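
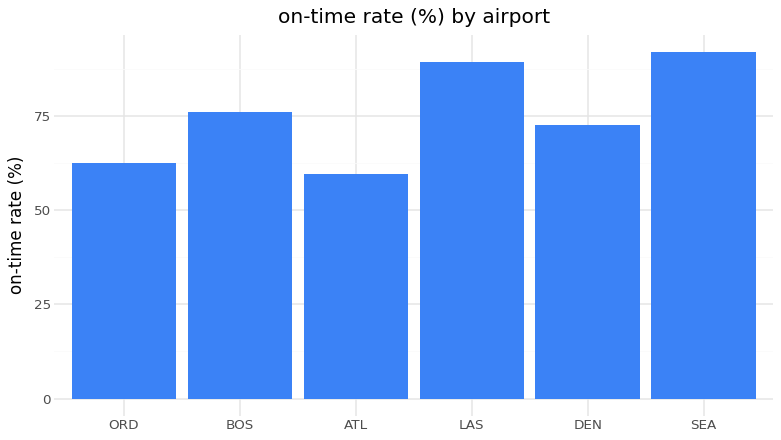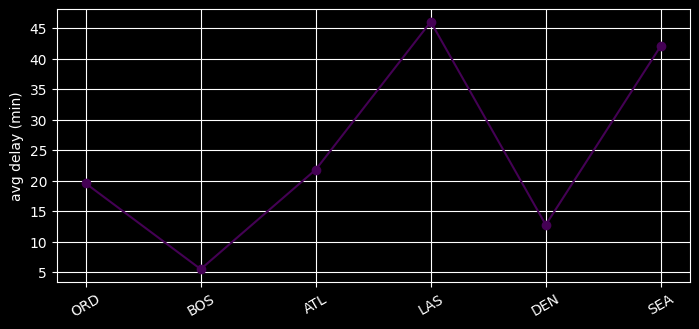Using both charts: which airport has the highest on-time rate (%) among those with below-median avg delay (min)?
Chart 2 median avg delay (min) ≈ 20; below-median airports: ORD, BOS, DEN. Among those, BOS has the highest on-time rate (%) (≈ 80).

BOS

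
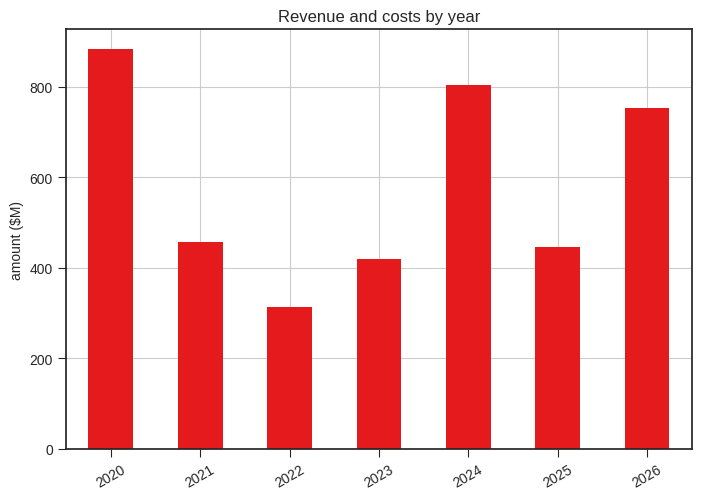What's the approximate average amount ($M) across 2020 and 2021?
≈ 700

(900 + 500) / 2 ≈ 700.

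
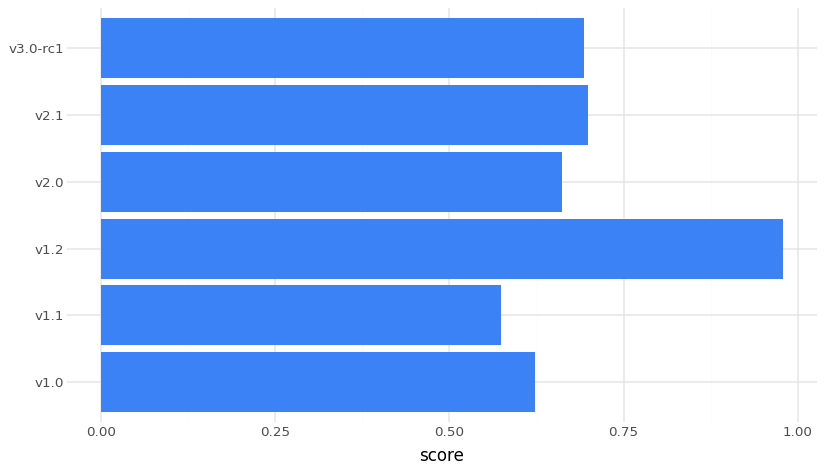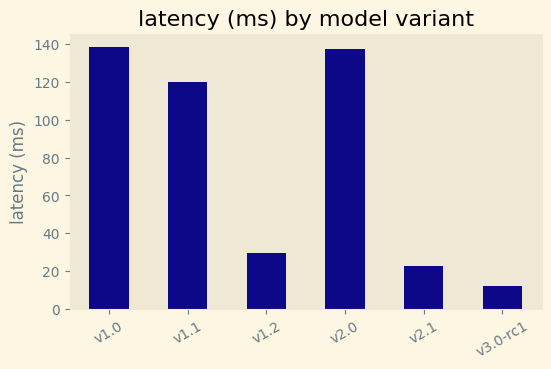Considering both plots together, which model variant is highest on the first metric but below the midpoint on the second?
Chart 2 median latency (ms) ≈ 80; below-median model variants: v1.2, v2.1, v3.0-rc1. Among those, v1.2 has the highest score (≈ 1).

v1.2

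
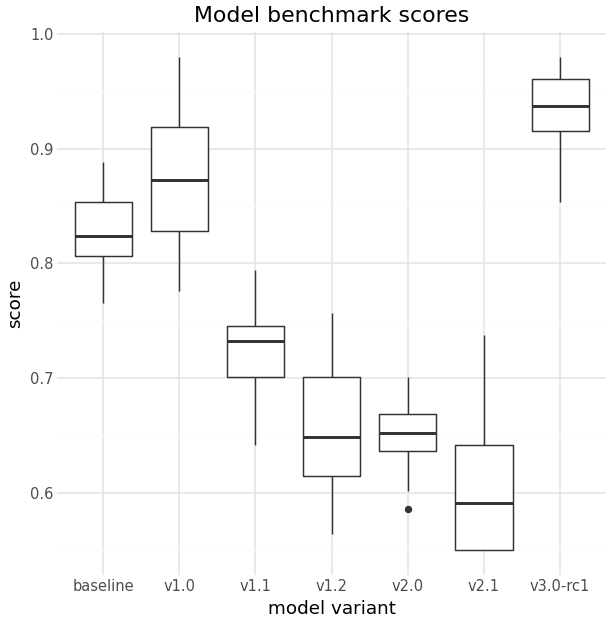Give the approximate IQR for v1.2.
Q3 ≈ 0.70, Q1 ≈ 0.60; IQR ≈ 0.10.

≈ 0.10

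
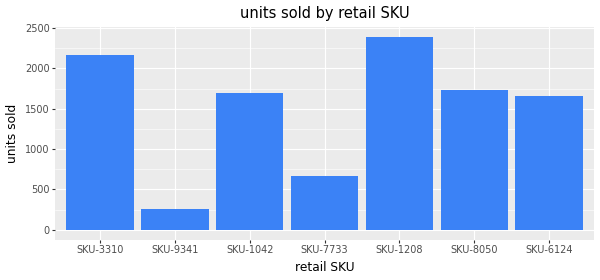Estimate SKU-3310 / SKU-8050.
≈ 1.22×

SKU-3310 ≈ 2200, SKU-8050 ≈ 1800; 2200/1800 ≈ 1.22.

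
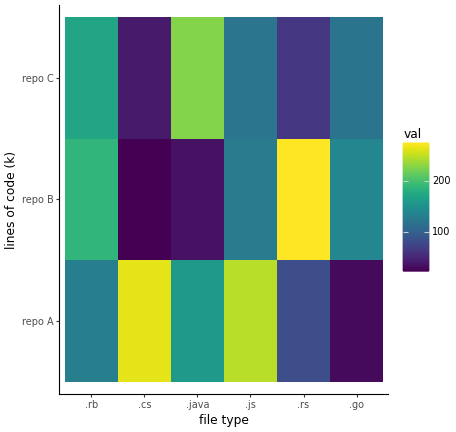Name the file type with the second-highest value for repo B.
Top 3 for repo B: .rs ≈ 275, .rb ≈ 200, .go ≈ 150.

.rb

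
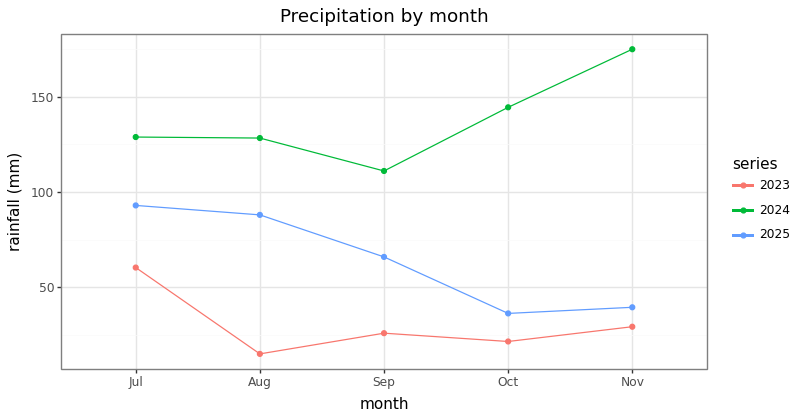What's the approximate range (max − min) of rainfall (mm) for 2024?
Max Nov ≈ 180, min Sep ≈ 120; range ≈ 60.

≈ 60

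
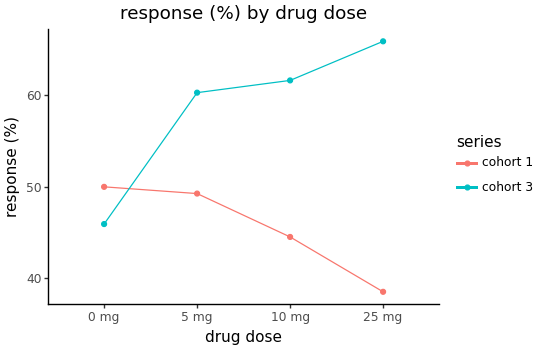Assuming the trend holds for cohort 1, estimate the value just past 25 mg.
Last three: 50, 45, 40 → slope ≈ -5/step → next ≈ 35.

≈ 35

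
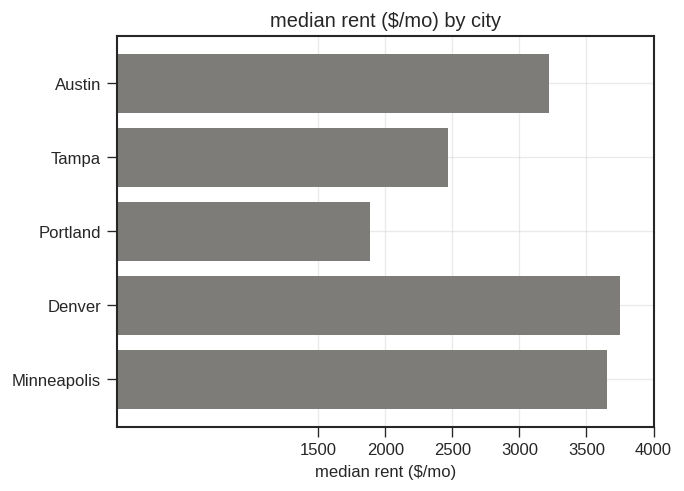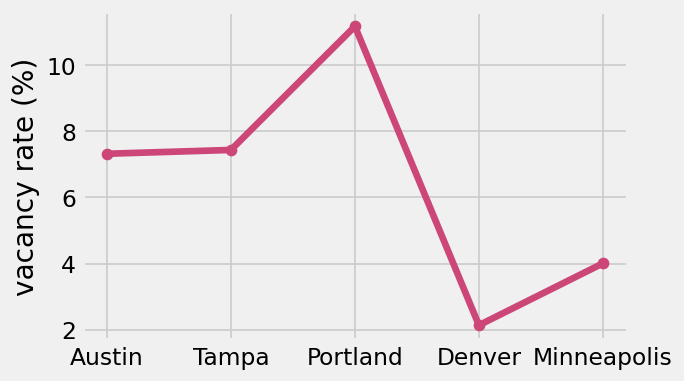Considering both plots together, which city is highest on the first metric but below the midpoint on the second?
Denver

Chart 2 median vacancy rate (%) ≈ 8; below-median cities: Denver, Minneapolis. Among those, Denver has the highest median rent ($/mo) (≈ 4000).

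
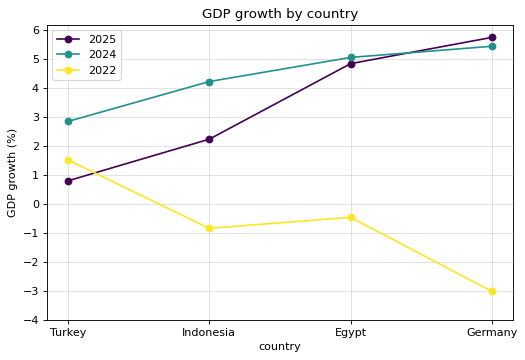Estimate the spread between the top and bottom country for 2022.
≈ 5

Max Turkey ≈ 2, min Germany ≈ -3; range ≈ 5.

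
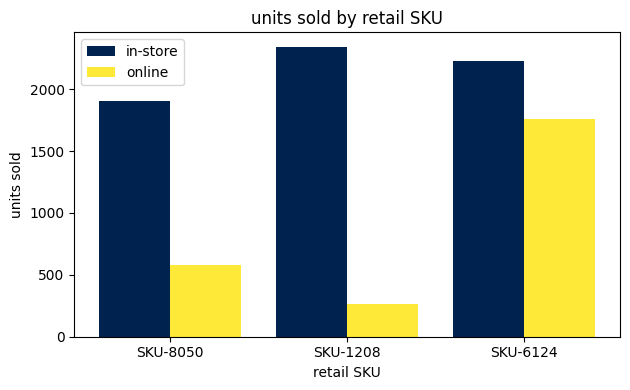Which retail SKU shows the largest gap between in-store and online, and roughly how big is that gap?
SKU-1208: in-store ≈ 2400, online ≈ 200 → gap ≈ 2200. Next-largest (SKU-8050) is only ≈ 1400.

SKU-1208, ≈ 2200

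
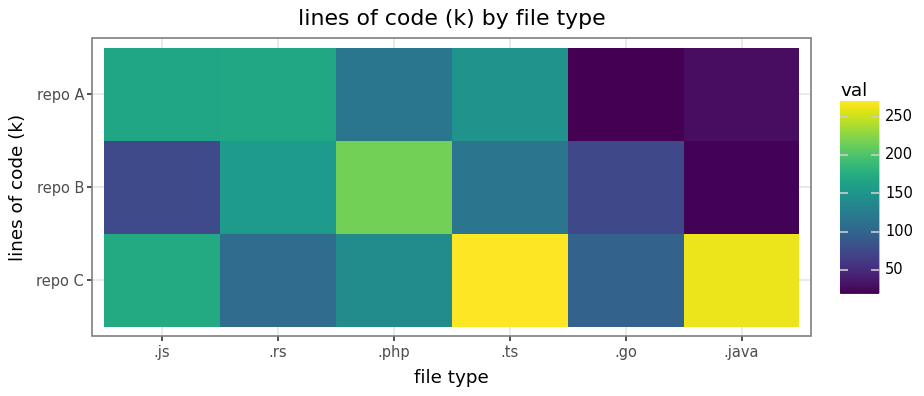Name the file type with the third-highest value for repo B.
Top 4 for repo B: .php ≈ 225, .rs ≈ 150, .ts ≈ 125, .js ≈ 75.

.ts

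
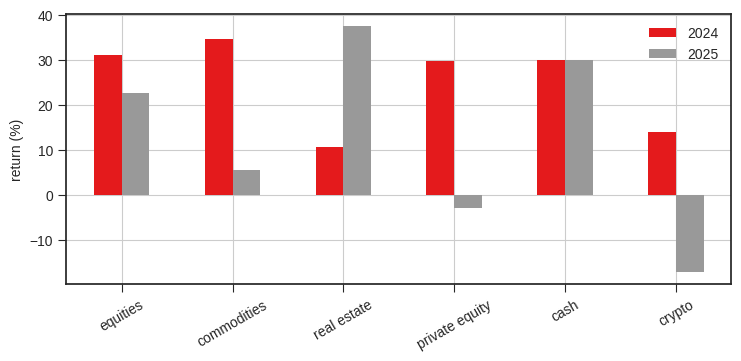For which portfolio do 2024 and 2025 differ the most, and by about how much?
private equity: 2024 ≈ 30, 2025 ≈ -5 → gap ≈ 35. Next-largest (crypto) is only ≈ 30.

private equity, ≈ 35 %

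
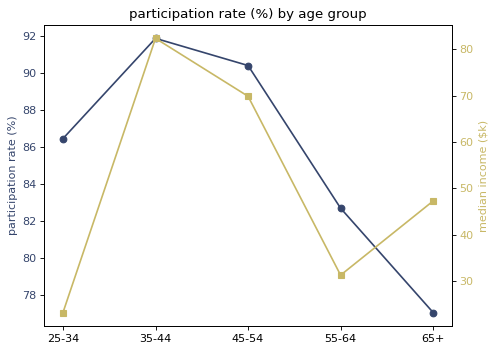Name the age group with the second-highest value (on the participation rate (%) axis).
Top 3 (on the participation rate (%) axis): 35-44 ≈ 92, 45-54 ≈ 90, 25-34 ≈ 86.

45-54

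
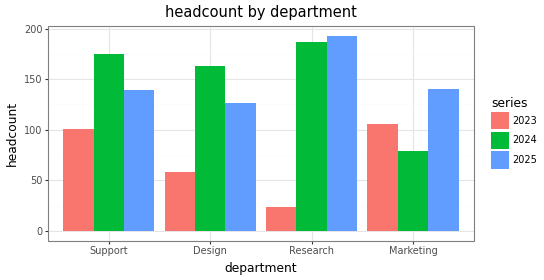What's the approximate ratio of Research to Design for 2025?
≈ 1.67×

Research ≈ 200, Design ≈ 120; 200/120 ≈ 1.67.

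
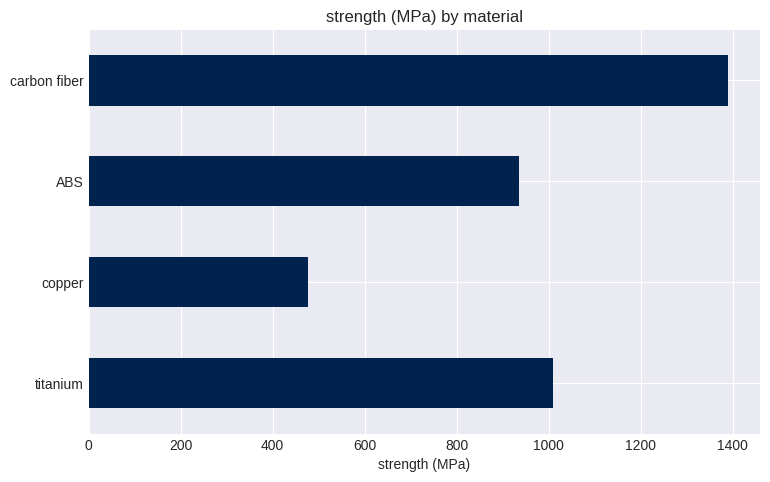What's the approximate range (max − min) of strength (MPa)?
Max carbon fiber ≈ 1400, min copper ≈ 400; range ≈ 1000.

≈ 1000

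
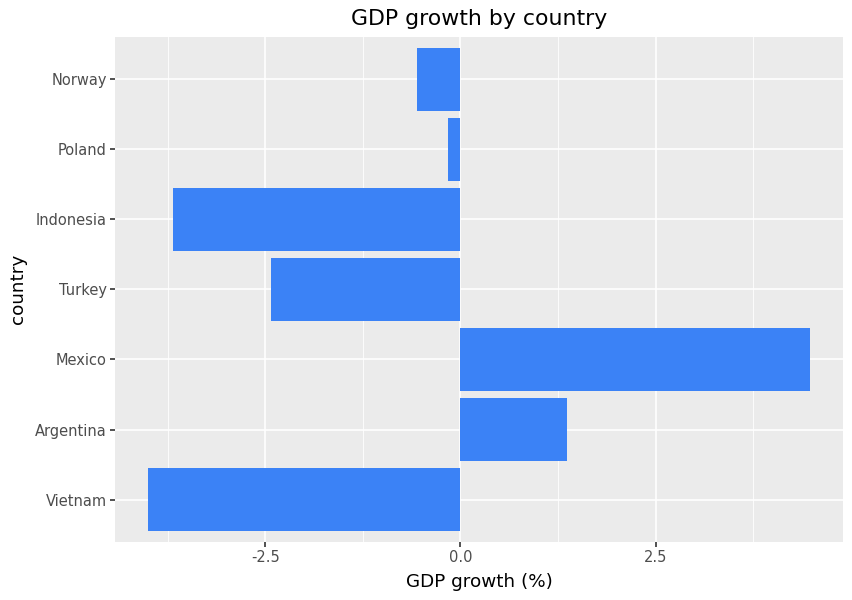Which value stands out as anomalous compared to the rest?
Mexico ≈ 4; the rest sit between ≈ -4 and ≈ 1.

Mexico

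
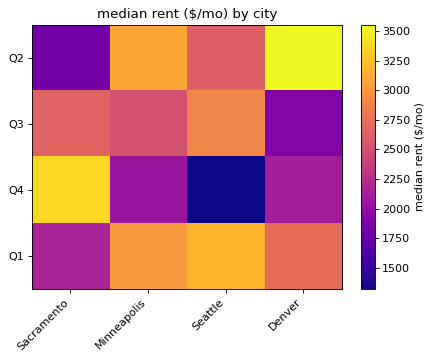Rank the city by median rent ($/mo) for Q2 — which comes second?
Minneapolis

Top 3 for Q2: Denver ≈ 3600, Minneapolis ≈ 3200, Seattle ≈ 2600.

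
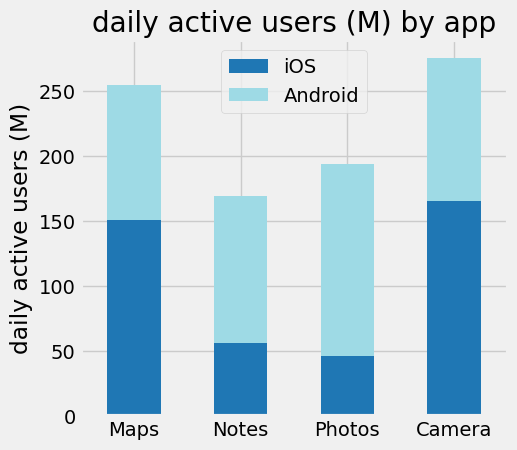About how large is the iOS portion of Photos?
iOS top ≈ 50, bottom ≈ 0; segment ≈ 50.

≈ 50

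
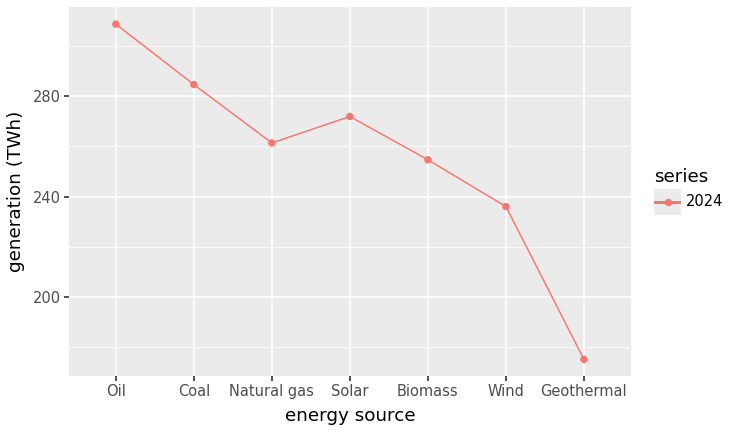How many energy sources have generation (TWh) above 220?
Above 220: Oil, Coal, Natural gas, Solar, Biomass, Wind.

6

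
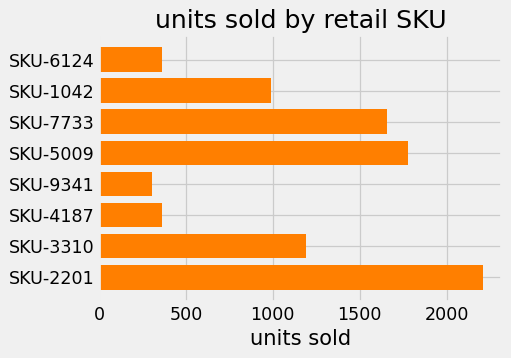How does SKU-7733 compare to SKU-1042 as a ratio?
≈ 1.6×

SKU-7733 ≈ 1600, SKU-1042 ≈ 1000; 1600/1000 ≈ 1.6.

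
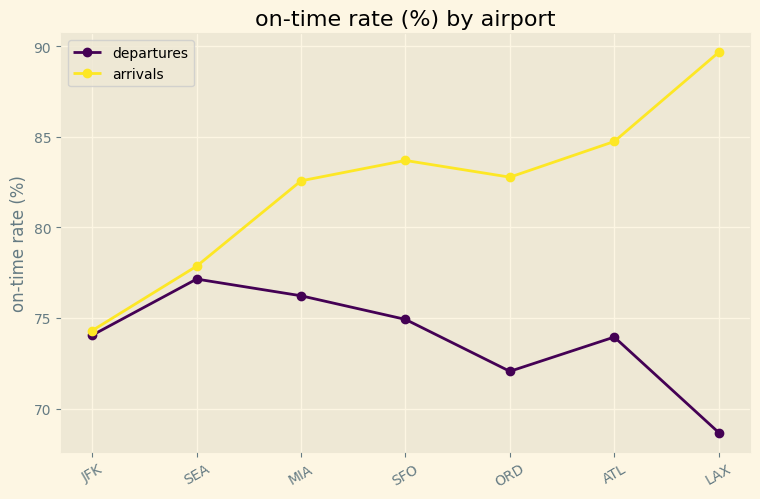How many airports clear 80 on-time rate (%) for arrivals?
Above 80: MIA, SFO, ORD, ATL, LAX.

5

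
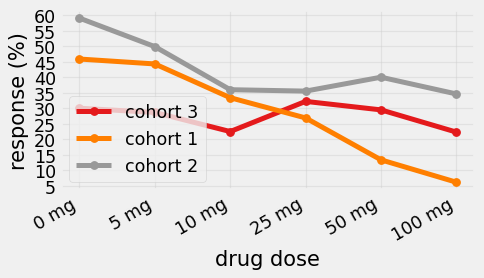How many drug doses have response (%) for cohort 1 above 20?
4

Above 20: 0 mg, 5 mg, 10 mg, 25 mg.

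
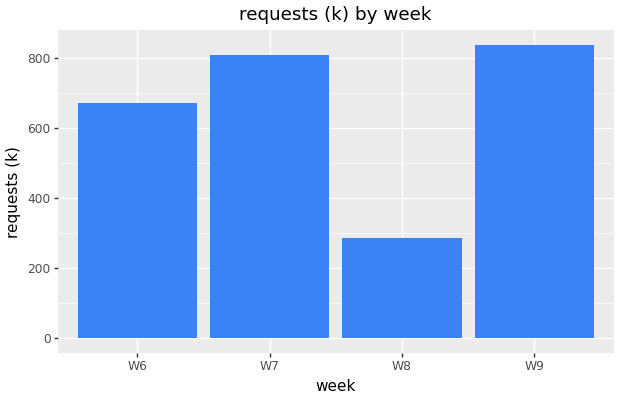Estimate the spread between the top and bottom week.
Max W9 ≈ 800, min W8 ≈ 300; range ≈ 500.

≈ 500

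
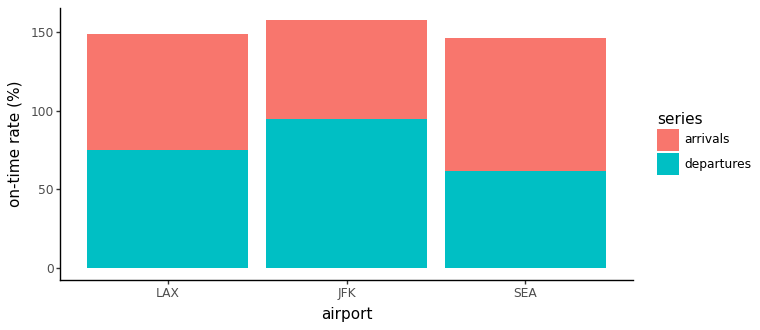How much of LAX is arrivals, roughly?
arrivals top ≈ 140, bottom ≈ 80; segment ≈ 60.

≈ 60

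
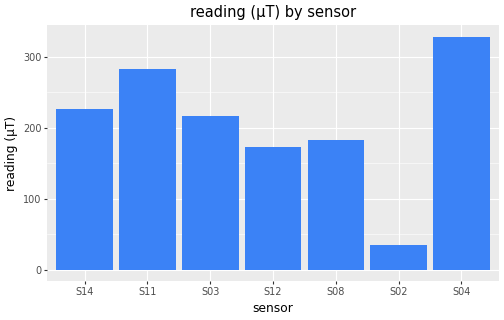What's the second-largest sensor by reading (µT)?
Top 3: S04 ≈ 350, S11 ≈ 300, S14 ≈ 250.

S11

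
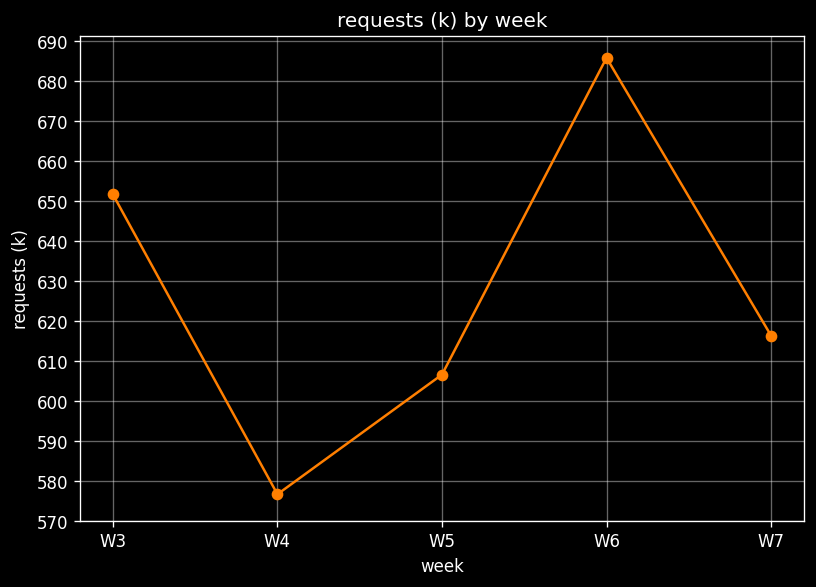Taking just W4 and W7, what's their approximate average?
(580 + 620) / 2 ≈ 600.

≈ 600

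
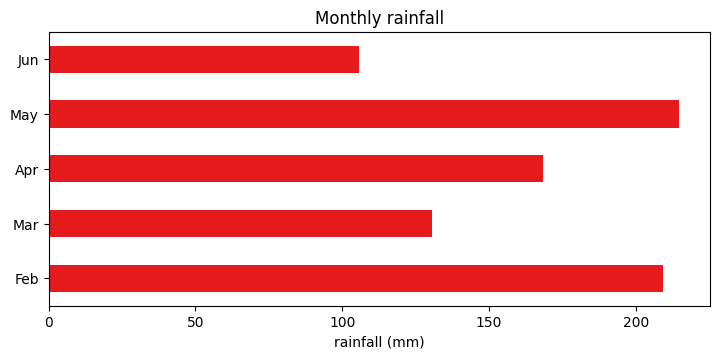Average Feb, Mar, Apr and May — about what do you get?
(200 + 140 + 160 + 220) / 4 ≈ 180.

≈ 180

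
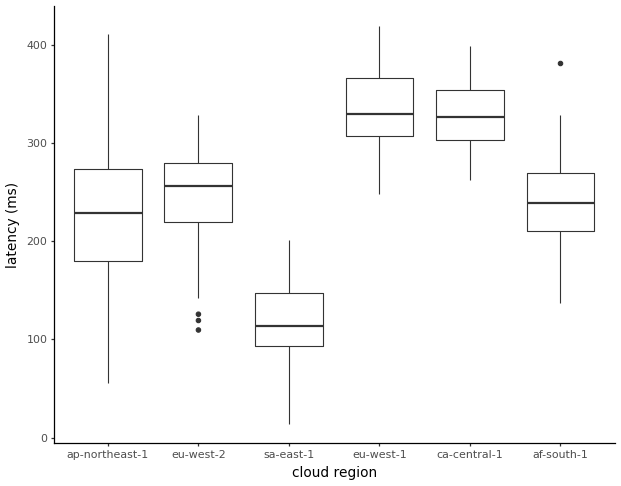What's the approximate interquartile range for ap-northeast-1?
Q3 ≈ 280, Q1 ≈ 180; IQR ≈ 100.

≈ 100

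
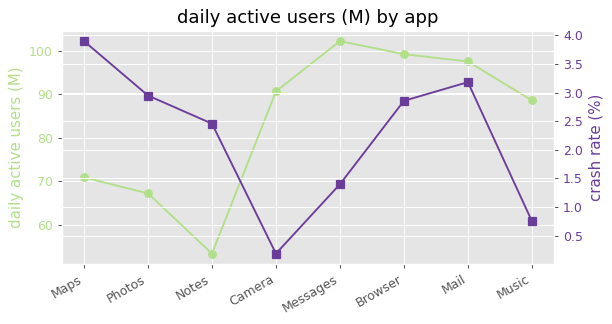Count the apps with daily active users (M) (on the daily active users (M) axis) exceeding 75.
5

Above 75: Camera, Messages, Browser, Mail, Music.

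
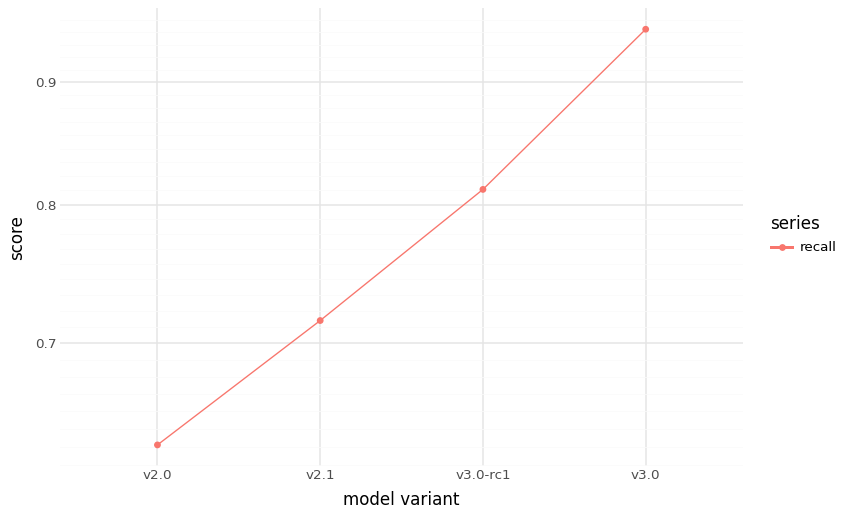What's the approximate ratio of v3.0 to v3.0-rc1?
≈ 1.19×

v3.0 ≈ 0.95, v3.0-rc1 ≈ 0.80; 0.95/0.80 ≈ 1.19.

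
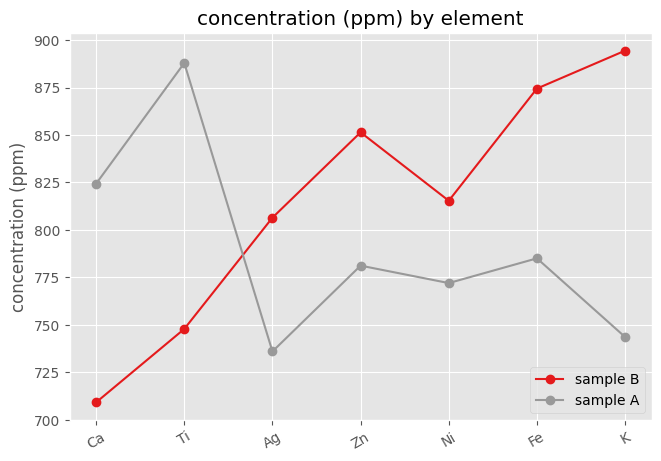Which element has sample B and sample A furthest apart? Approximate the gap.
K, ≈ 160 ppm

K: sample B ≈ 900, sample A ≈ 740 → gap ≈ 160. Next-largest (Ti) is only ≈ 140.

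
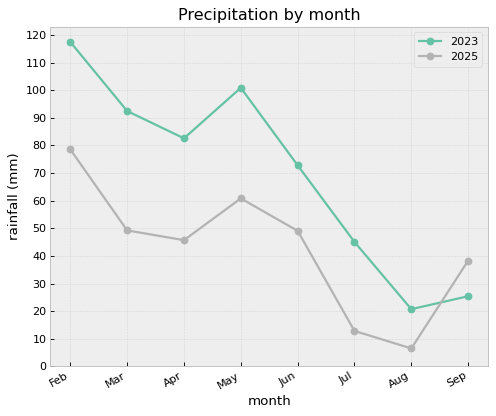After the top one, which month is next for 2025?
Top 3 for 2025: Feb ≈ 80, May ≈ 60, Mar ≈ 50.

May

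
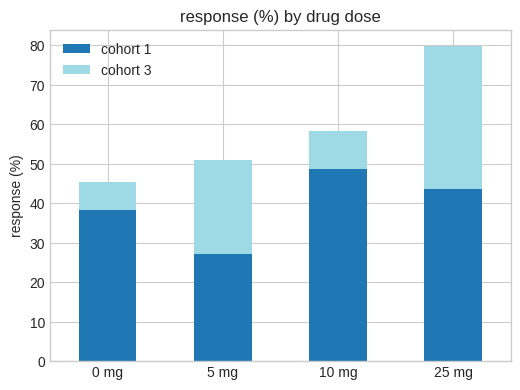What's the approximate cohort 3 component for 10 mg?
cohort 3 top ≈ 60, bottom ≈ 50; segment ≈ 10.

≈ 10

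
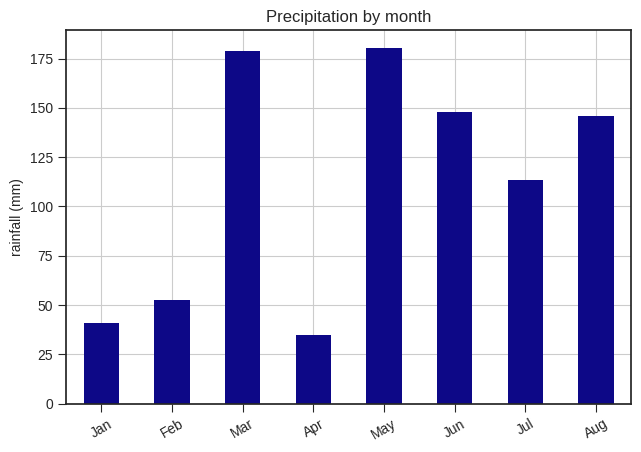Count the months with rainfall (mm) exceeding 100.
Above 100: Mar, May, Jun, Jul, Aug.

5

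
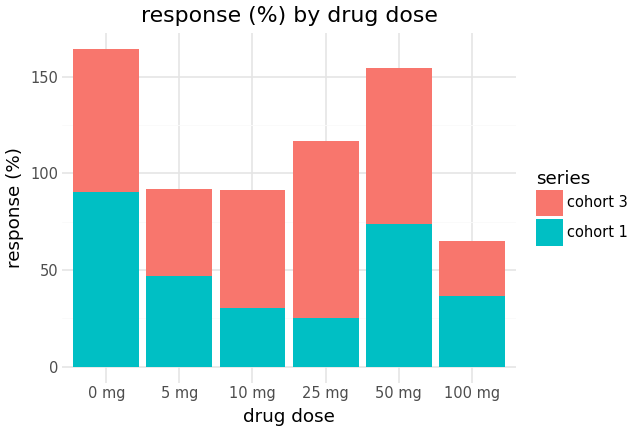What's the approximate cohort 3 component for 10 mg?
cohort 3 top ≈ 100, bottom ≈ 40; segment ≈ 60.

≈ 60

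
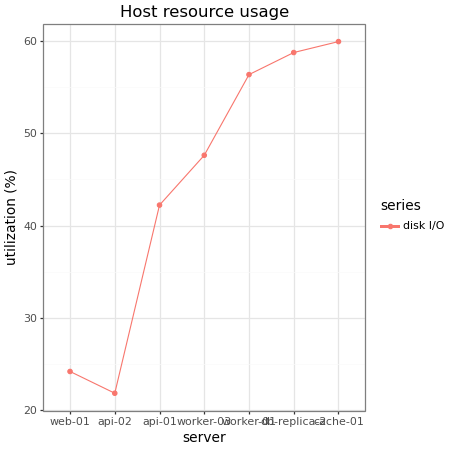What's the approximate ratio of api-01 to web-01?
api-01 ≈ 40, web-01 ≈ 25; 40/25 ≈ 1.6.

≈ 1.6×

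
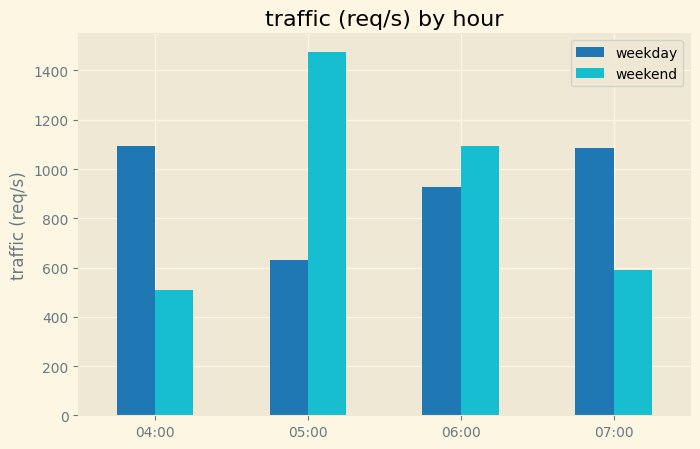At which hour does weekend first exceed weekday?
04:00: weekend ≈ 600 vs weekday ≈ 1000 (not yet); 05:00: weekend ≈ 1400 vs weekday ≈ 600 (first crossover).

05:00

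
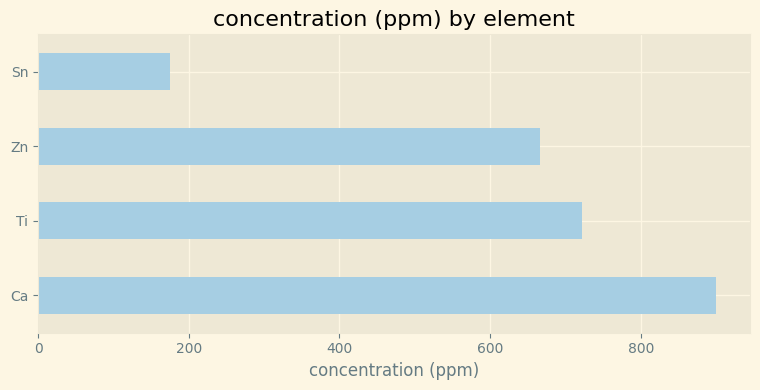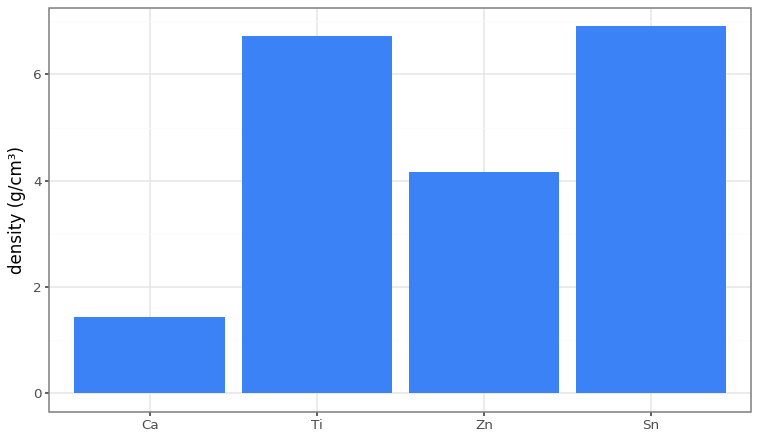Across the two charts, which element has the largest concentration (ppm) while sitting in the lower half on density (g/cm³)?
Ca

Chart 2 median density (g/cm³) ≈ 5; below-median elements: Ca, Zn. Among those, Ca has the highest concentration (ppm) (≈ 900).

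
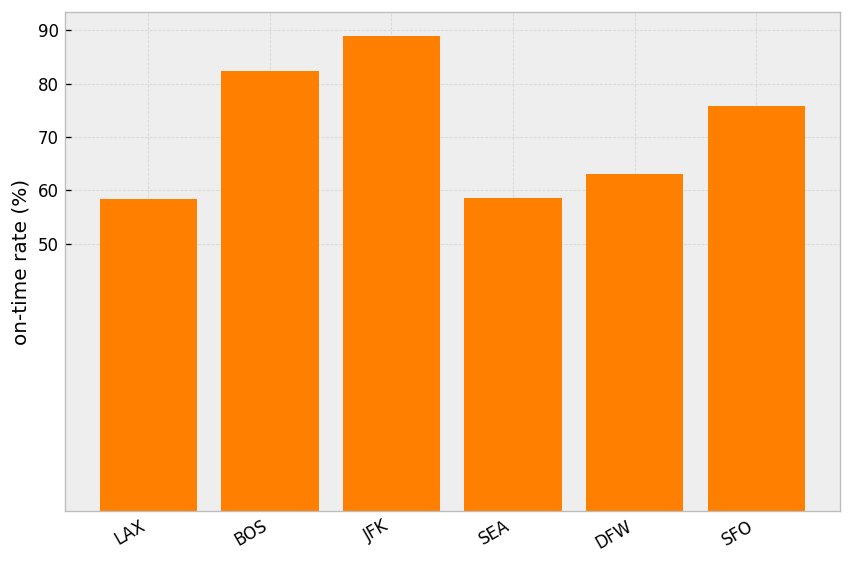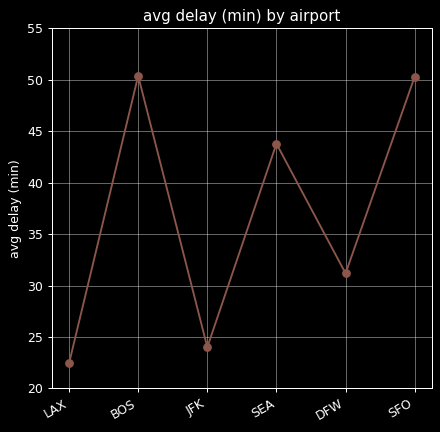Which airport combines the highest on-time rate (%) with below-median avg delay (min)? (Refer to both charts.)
Chart 2 median avg delay (min) ≈ 35; below-median airports: LAX, JFK, DFW. Among those, JFK has the highest on-time rate (%) (≈ 90).

JFK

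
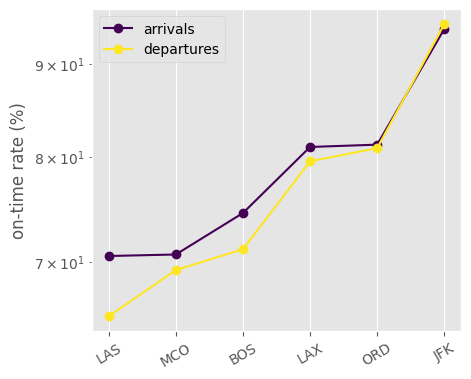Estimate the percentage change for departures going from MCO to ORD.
MCO ≈ 70, ORD ≈ 80; (80 − 70) / 70 ≈ +14.3%.

≈ +14.3%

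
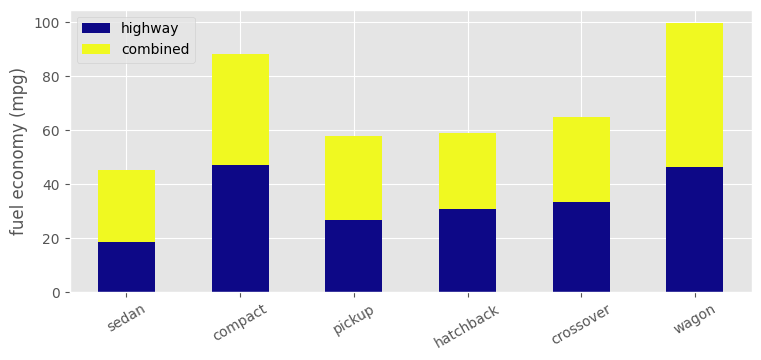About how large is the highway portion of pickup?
highway top ≈ 30, bottom ≈ 0; segment ≈ 30.

≈ 30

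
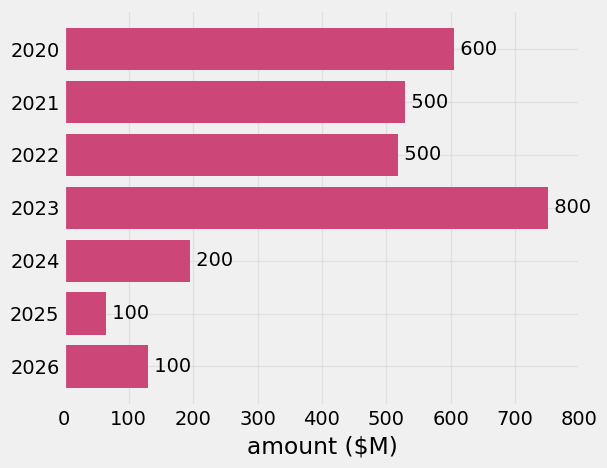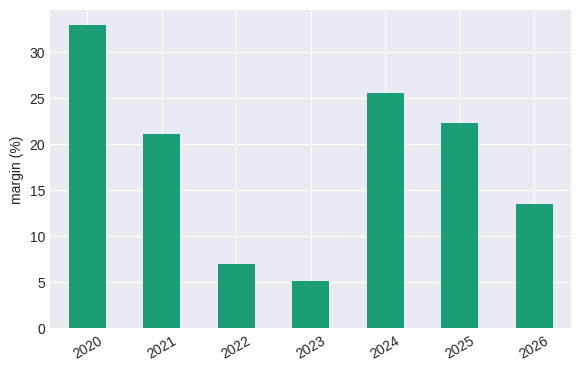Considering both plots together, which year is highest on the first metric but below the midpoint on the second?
Chart 2 median margin (%) ≈ 20; below-median years: 2022, 2023, 2026. Among those, 2023 has the highest amount ($M) (≈ 800).

2023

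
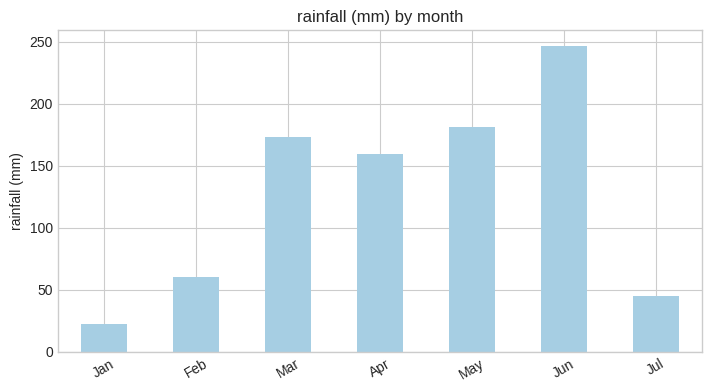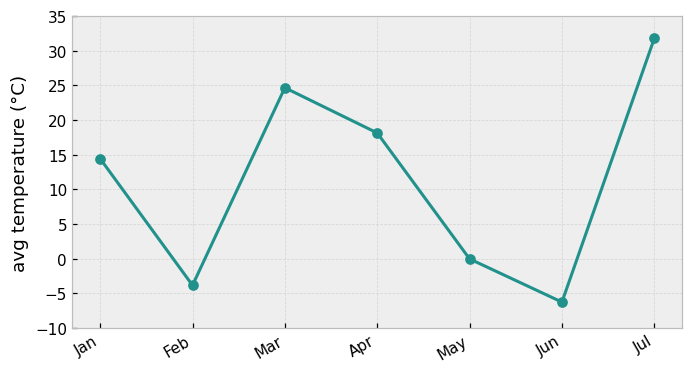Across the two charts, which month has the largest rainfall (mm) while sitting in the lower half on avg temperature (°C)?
Chart 2 median avg temperature (°C) ≈ 15; below-median months: Feb, May, Jun. Among those, Jun has the highest rainfall (mm) (≈ 250).

Jun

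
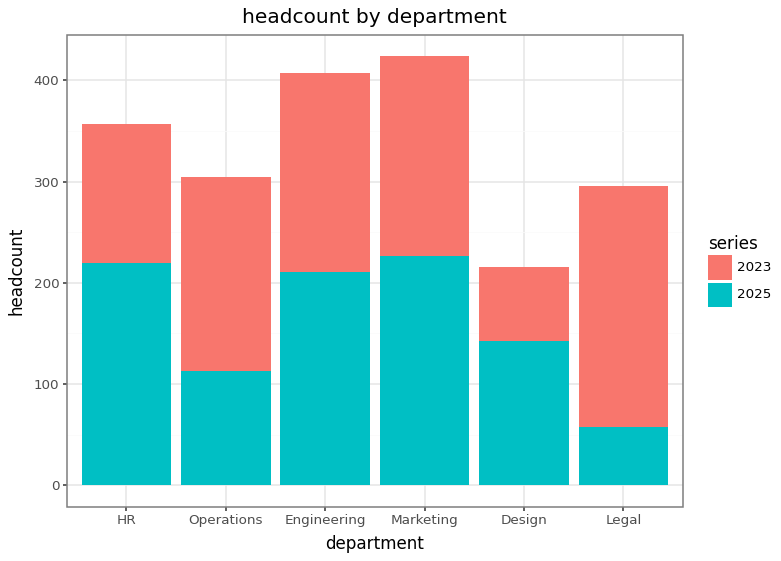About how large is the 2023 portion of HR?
≈ 150

2023 top ≈ 350, bottom ≈ 200; segment ≈ 150.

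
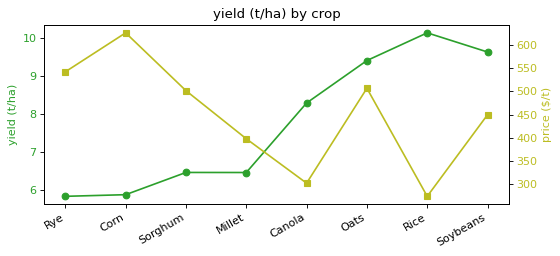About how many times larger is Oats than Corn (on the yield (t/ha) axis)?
Oats ≈ 9.5, Corn ≈ 6.0; 9.5/6.0 ≈ 1.58.

≈ 1.58×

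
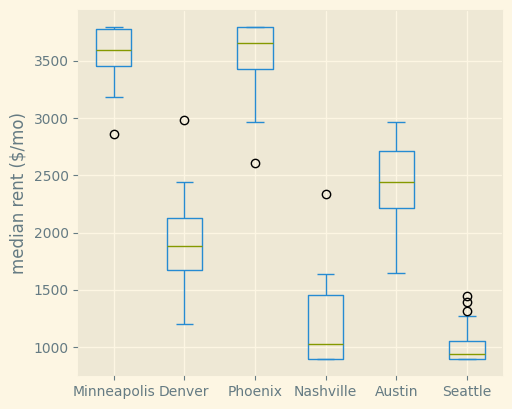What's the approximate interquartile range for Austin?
≈ 500

Q3 ≈ 2500, Q1 ≈ 2000; IQR ≈ 500.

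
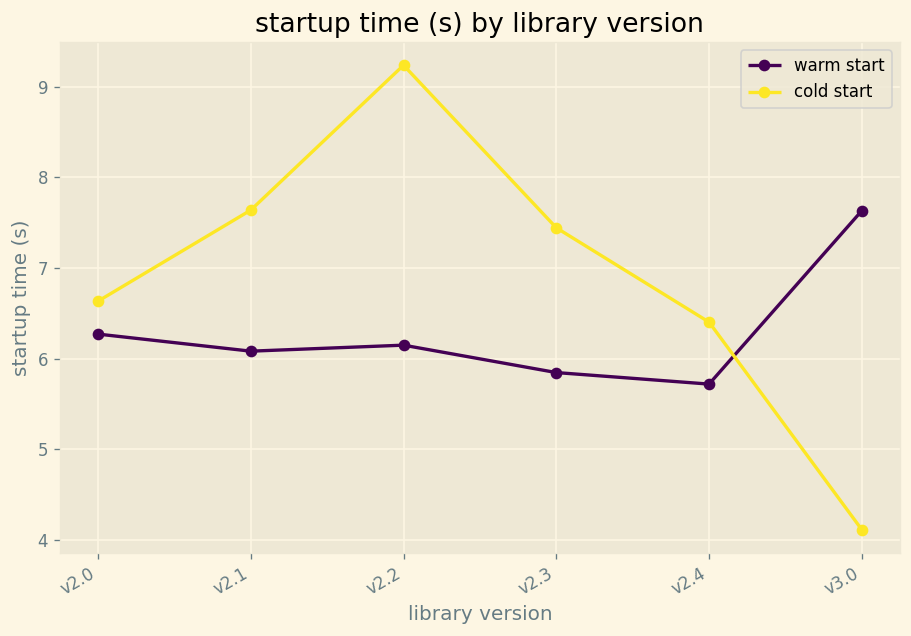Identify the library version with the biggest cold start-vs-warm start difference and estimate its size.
v3.0, ≈ 3.5 s

v3.0: cold start ≈ 4.0, warm start ≈ 7.5 → gap ≈ 3.5. Next-largest (v2.2) is only ≈ 3.0.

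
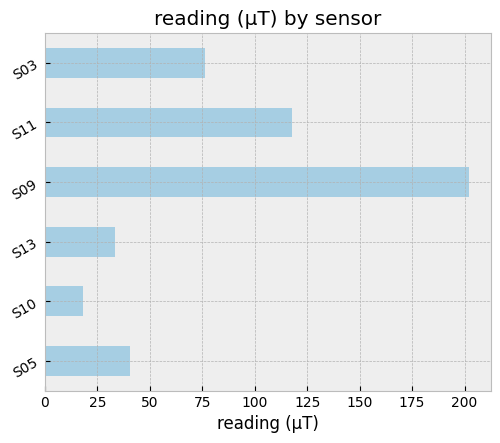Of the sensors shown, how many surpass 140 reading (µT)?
Above 140: S09.

1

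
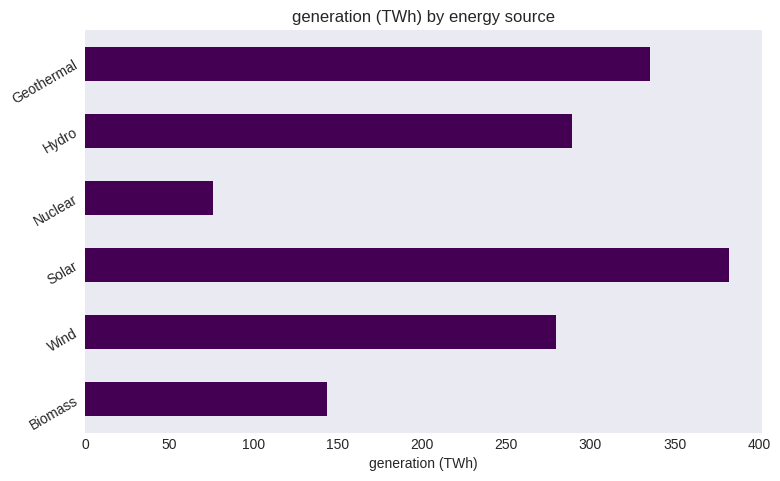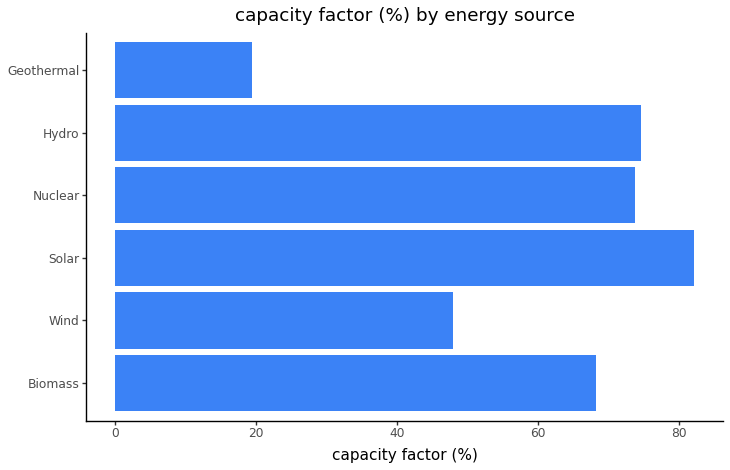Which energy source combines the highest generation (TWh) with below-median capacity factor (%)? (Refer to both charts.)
Geothermal

Chart 2 median capacity factor (%) ≈ 70; below-median energy sources: Biomass, Wind, Geothermal. Among those, Geothermal has the highest generation (TWh) (≈ 350).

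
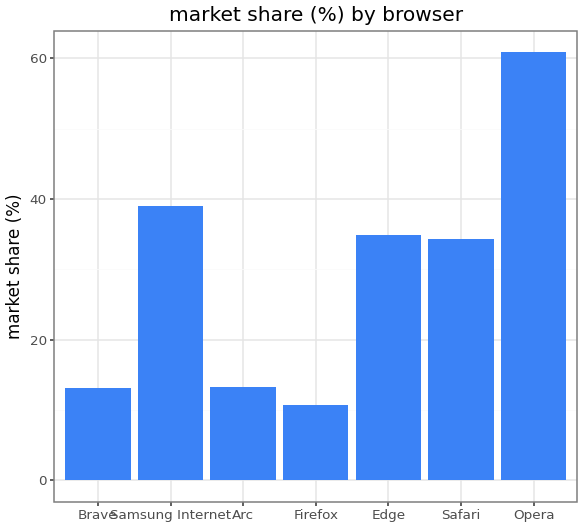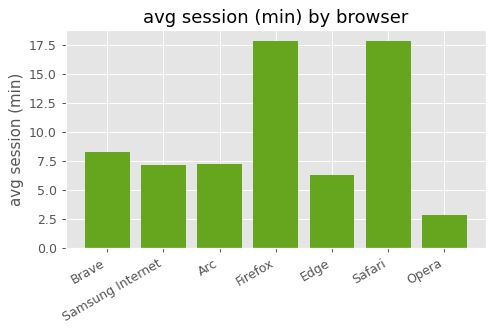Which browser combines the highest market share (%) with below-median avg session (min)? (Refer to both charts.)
Opera

Chart 2 median avg session (min) ≈ 8; below-median browsers: Samsung Internet, Edge, Opera. Among those, Opera has the highest market share (%) (≈ 60).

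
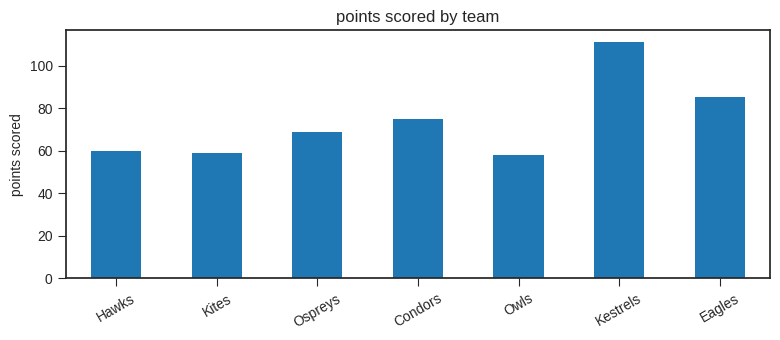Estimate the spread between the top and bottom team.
Max Kestrels ≈ 110, min Owls ≈ 60; range ≈ 50.

≈ 50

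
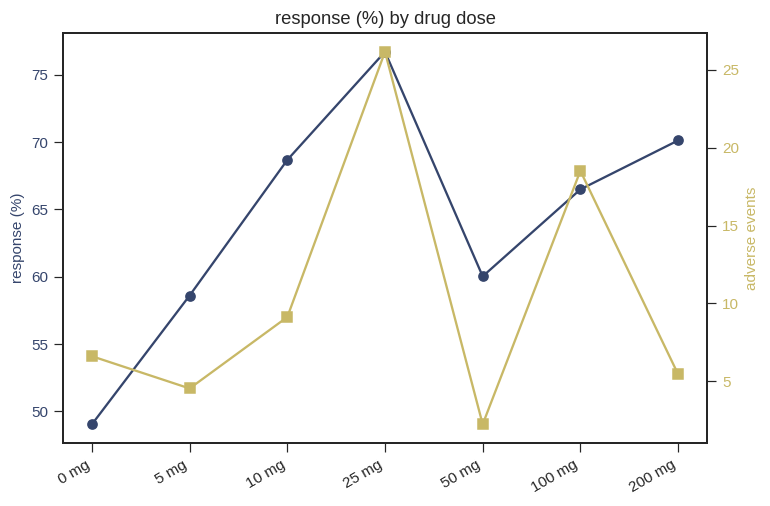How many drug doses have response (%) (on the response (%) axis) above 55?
Above 55: 5 mg, 10 mg, 25 mg, 50 mg, 100 mg, 200 mg.

6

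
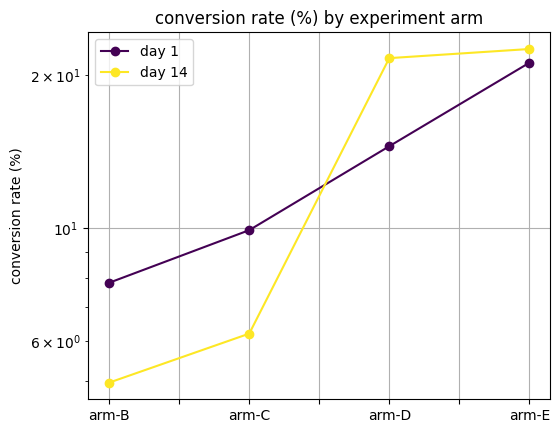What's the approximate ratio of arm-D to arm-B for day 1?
arm-D ≈ 14, arm-B ≈ 8; 14/8 ≈ 1.75.

≈ 1.75×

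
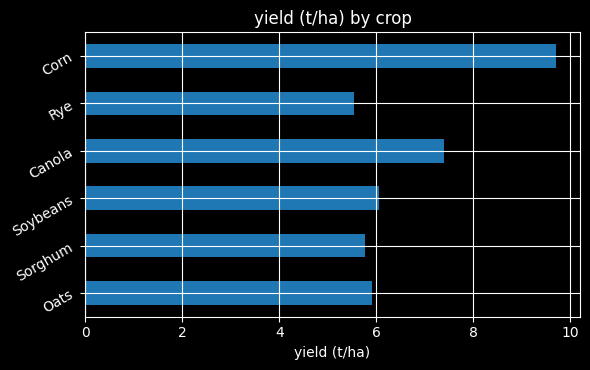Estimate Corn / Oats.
≈ 1.67×

Corn ≈ 10, Oats ≈ 6; 10/6 ≈ 1.67.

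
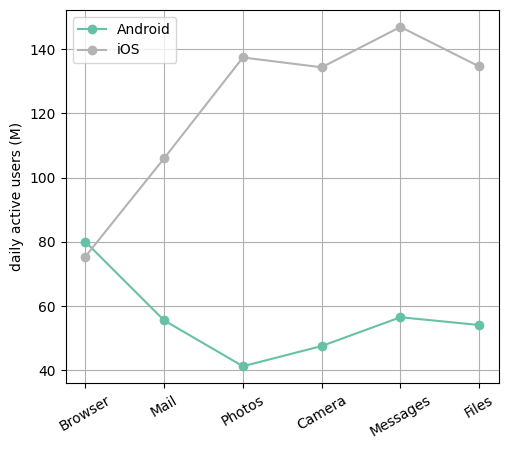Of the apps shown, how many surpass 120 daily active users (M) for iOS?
4

Above 120: Photos, Camera, Messages, Files.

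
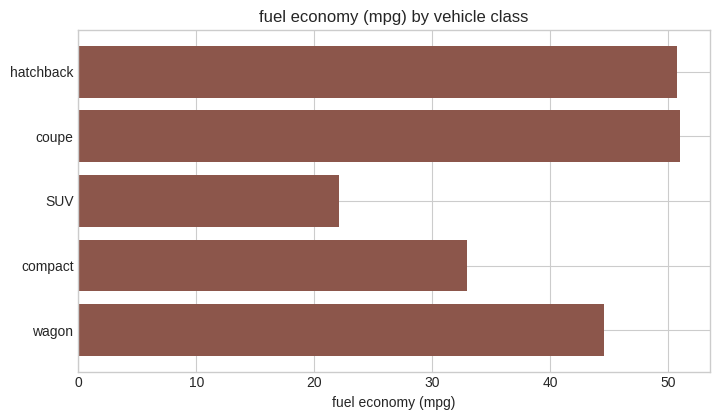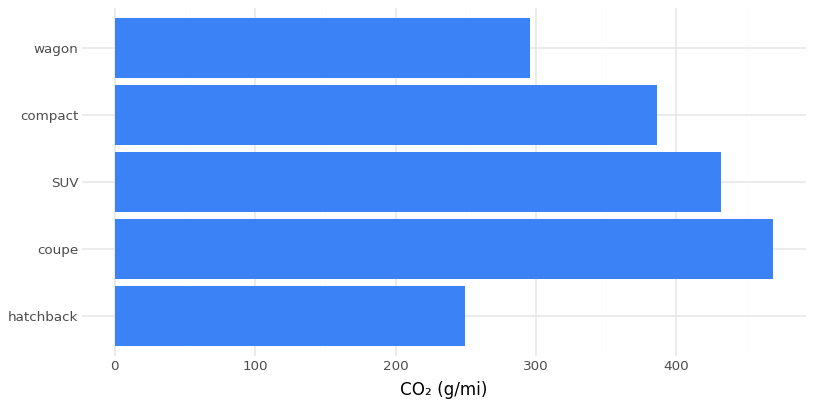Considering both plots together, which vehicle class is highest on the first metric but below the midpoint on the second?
hatchback

Chart 2 median CO₂ (g/mi) ≈ 400; below-median vehicle classes: hatchback, wagon. Among those, hatchback has the highest fuel economy (mpg) (≈ 50).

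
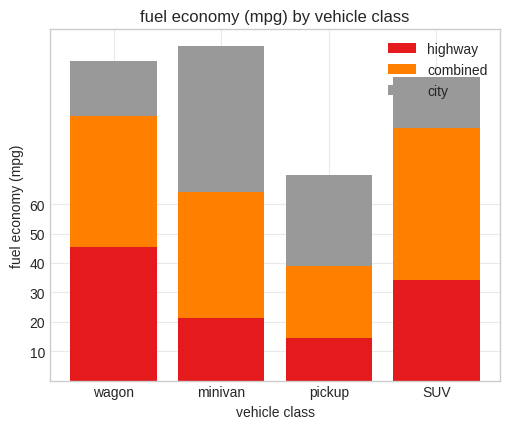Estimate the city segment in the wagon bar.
city top ≈ 110, bottom ≈ 90; segment ≈ 20.

≈ 20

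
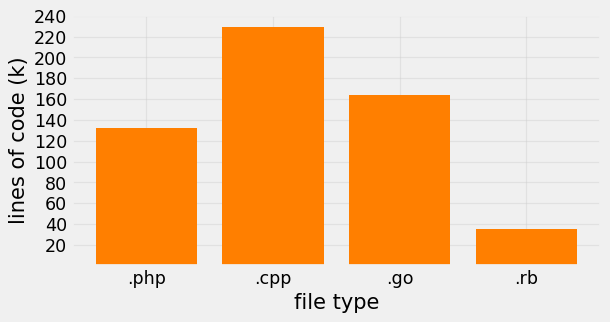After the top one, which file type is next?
.go

Top 3: .cpp ≈ 220, .go ≈ 160, .php ≈ 140.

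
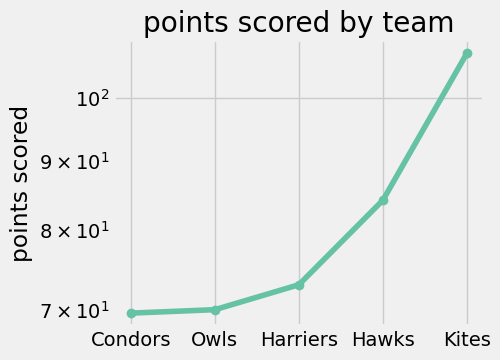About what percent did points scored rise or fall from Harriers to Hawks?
Harriers ≈ 75, Hawks ≈ 85; (85 − 75) / 75 ≈ +13.3%.

≈ +13.3%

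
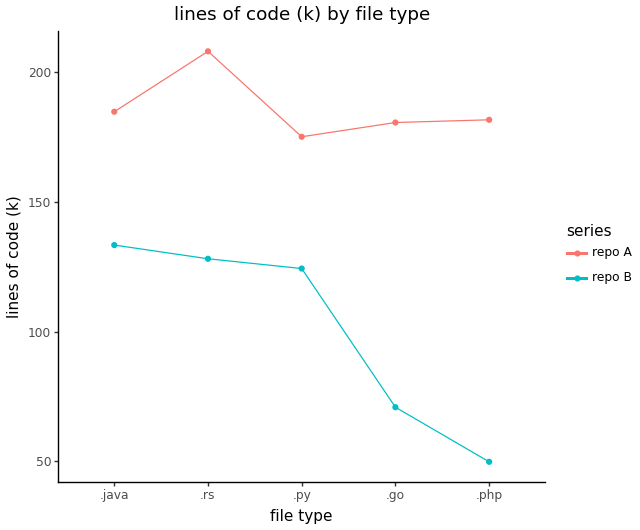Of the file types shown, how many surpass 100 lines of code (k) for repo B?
3

Above 100: .java, .rs, .py.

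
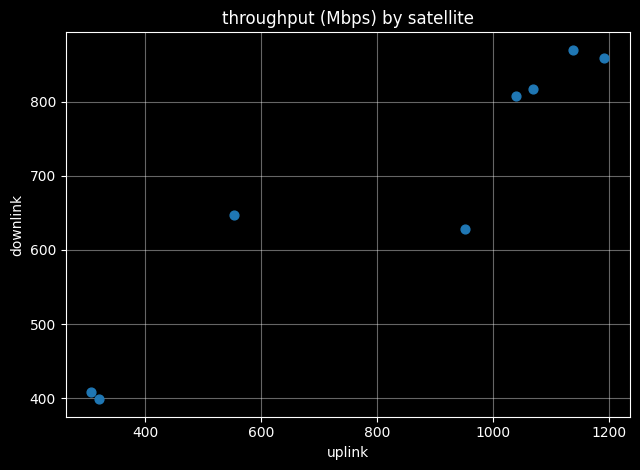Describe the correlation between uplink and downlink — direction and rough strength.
positive, strong

Points are positively correlated; strong (|r| ≈ 0.9).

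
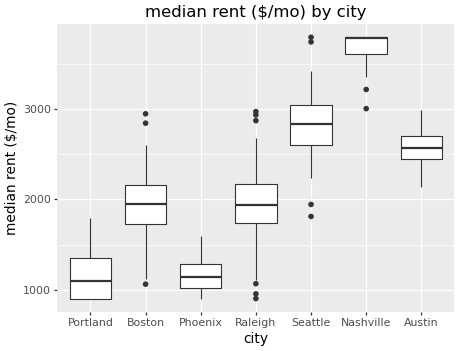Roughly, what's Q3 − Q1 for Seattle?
≈ 500

Q3 ≈ 3000, Q1 ≈ 2500; IQR ≈ 500.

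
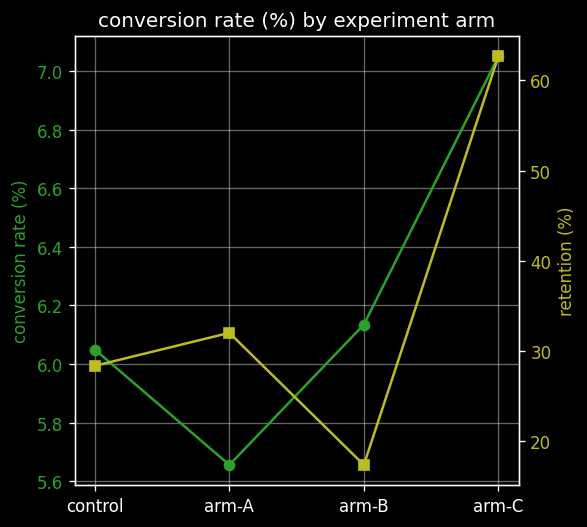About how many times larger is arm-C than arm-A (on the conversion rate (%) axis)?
≈ 1.25×

arm-C ≈ 7.0, arm-A ≈ 5.6; 7.0/5.6 ≈ 1.25.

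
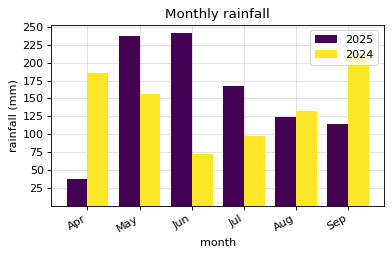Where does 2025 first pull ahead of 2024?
Apr: 2025 ≈ 50 vs 2024 ≈ 175 (not yet); May: 2025 ≈ 250 vs 2024 ≈ 150 (first crossover).

May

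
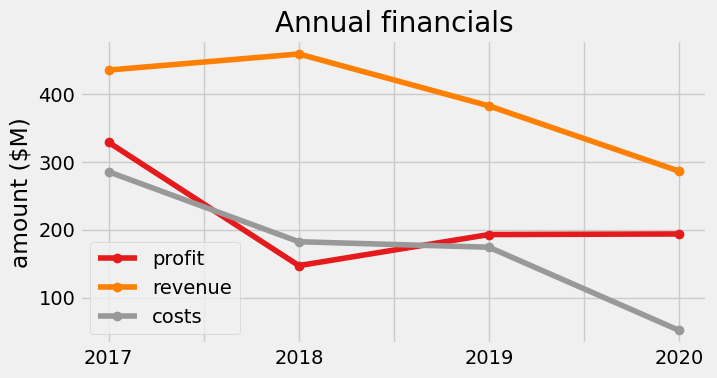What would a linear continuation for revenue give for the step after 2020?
Last three: 450, 400, 300 → slope ≈ -75/step → next ≈ 225.

≈ 225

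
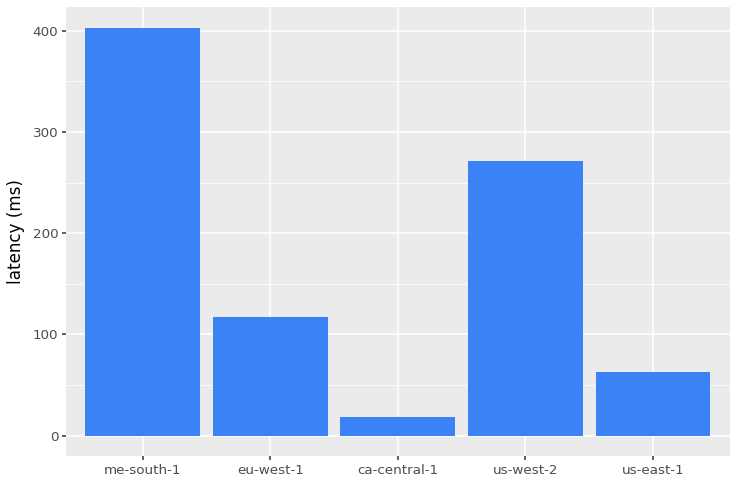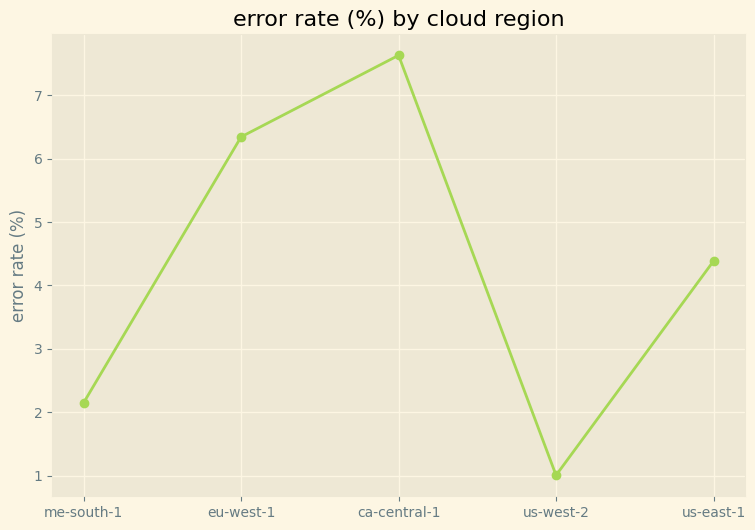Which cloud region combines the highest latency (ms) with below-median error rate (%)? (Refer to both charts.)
Chart 2 median error rate (%) ≈ 4; below-median cloud regions: me-south-1, us-west-2. Among those, me-south-1 has the highest latency (ms) (≈ 400).

me-south-1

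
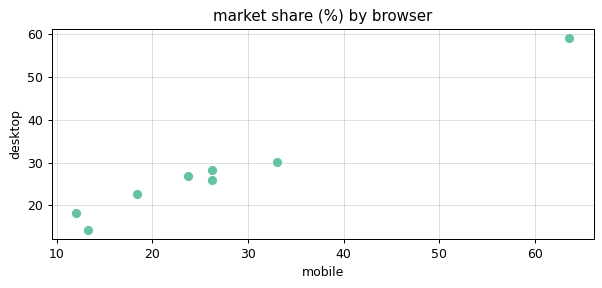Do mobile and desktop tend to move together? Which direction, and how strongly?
positive, strong

Points are positively correlated; strong (|r| ≈ 1.0).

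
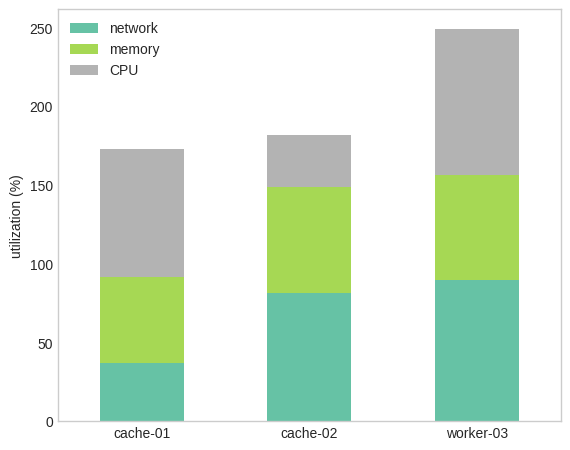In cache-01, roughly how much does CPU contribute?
≈ 75

CPU top ≈ 175, bottom ≈ 100; segment ≈ 75.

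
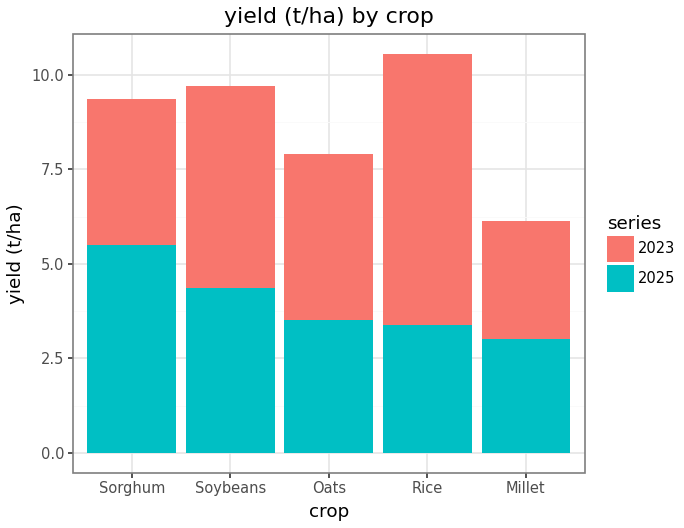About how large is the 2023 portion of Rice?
≈ 8

2023 top ≈ 11, bottom ≈ 3; segment ≈ 8.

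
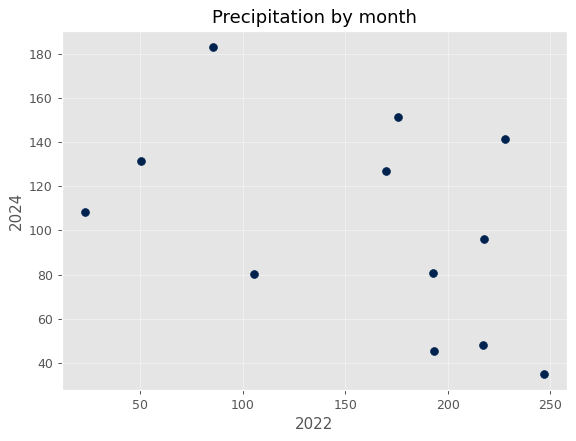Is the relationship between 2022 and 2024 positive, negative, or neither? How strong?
negative, moderate

Points are negatively correlated; moderate (|r| ≈ 0.5).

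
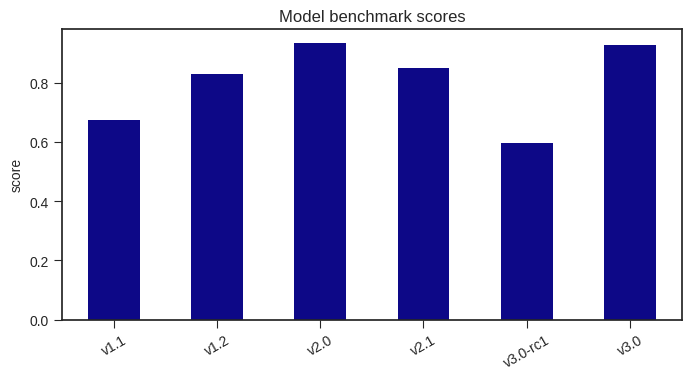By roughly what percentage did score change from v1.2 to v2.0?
≈ +12.5%

v1.2 ≈ 0.8, v2.0 ≈ 0.9; (0.9 − 0.8) / 0.8 ≈ +12.5%.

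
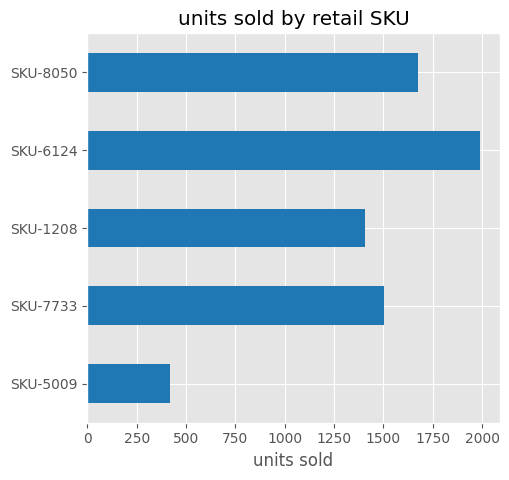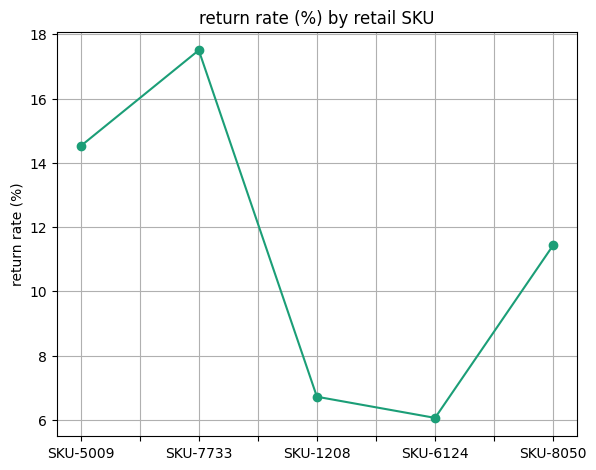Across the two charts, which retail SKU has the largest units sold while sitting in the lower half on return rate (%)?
SKU-6124

Chart 2 median return rate (%) ≈ 12; below-median retail SKUs: SKU-1208, SKU-6124. Among those, SKU-6124 has the highest units sold (≈ 2000).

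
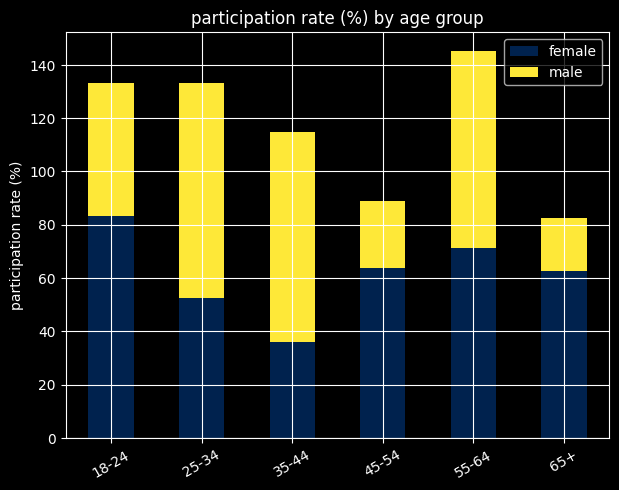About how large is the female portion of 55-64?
female top ≈ 80, bottom ≈ 0; segment ≈ 80.

≈ 80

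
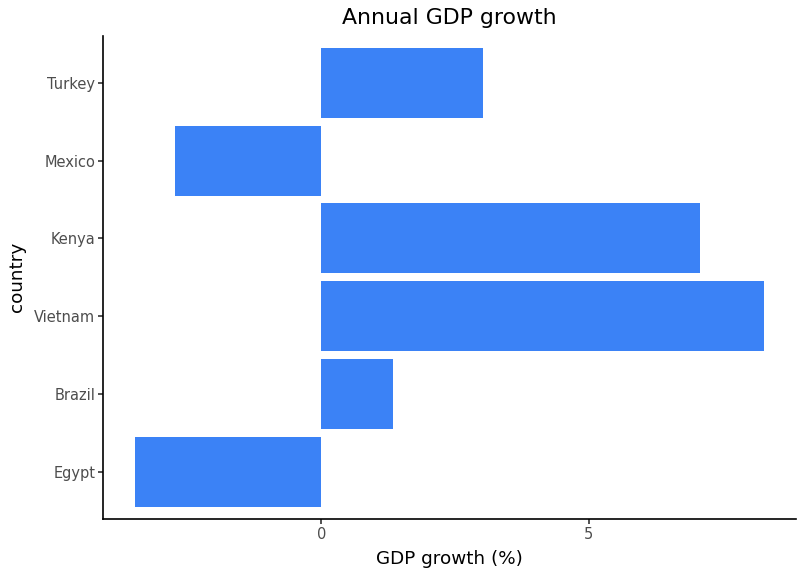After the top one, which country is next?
Top 3: Vietnam ≈ 8, Kenya ≈ 7, Turkey ≈ 3.

Kenya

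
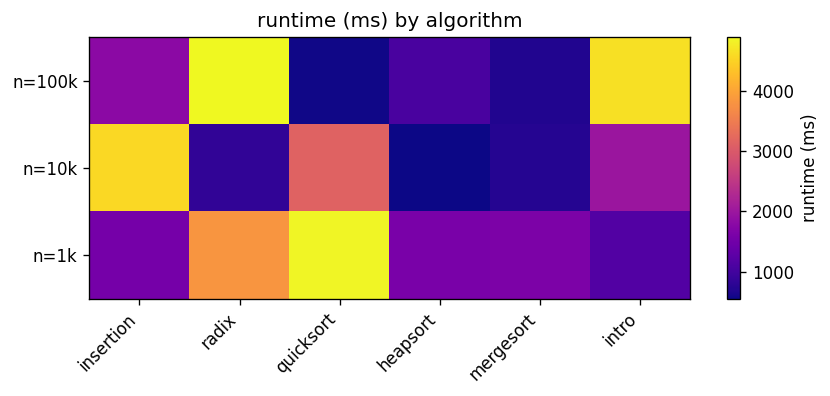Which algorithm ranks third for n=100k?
insertion

Top 4 for n=100k: radix ≈ 5000, intro ≈ 4500, insertion ≈ 2000, heapsort ≈ 1000.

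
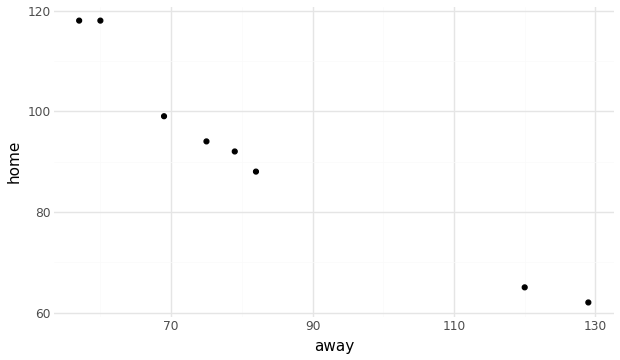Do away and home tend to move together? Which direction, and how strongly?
Points are negatively correlated; strong (|r| ≈ 1.0).

negative, strong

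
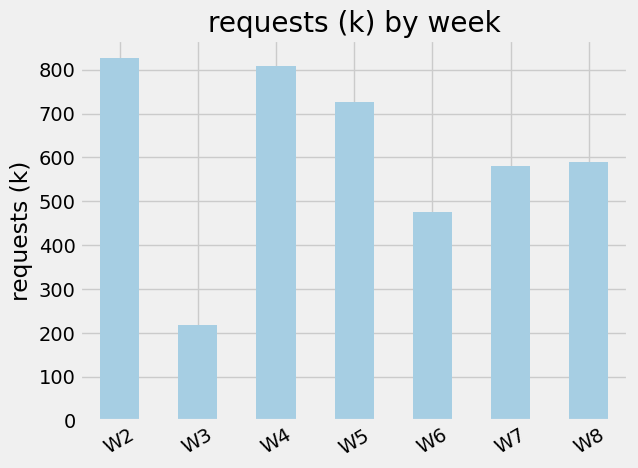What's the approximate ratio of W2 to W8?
W2 ≈ 800, W8 ≈ 600; 800/600 ≈ 1.33.

≈ 1.33×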